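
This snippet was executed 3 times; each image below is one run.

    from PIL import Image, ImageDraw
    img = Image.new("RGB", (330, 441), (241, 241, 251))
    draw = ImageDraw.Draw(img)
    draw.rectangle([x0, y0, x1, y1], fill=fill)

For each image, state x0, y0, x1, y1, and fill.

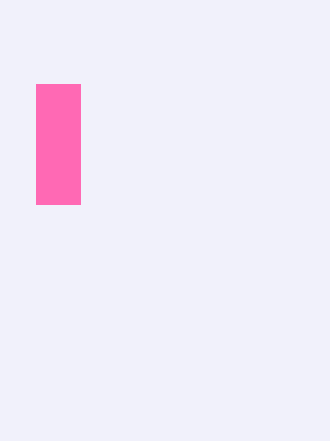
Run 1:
x0 = 36
y0 = 84
x1 = 80
y1 = 204
fill = 'hotpink'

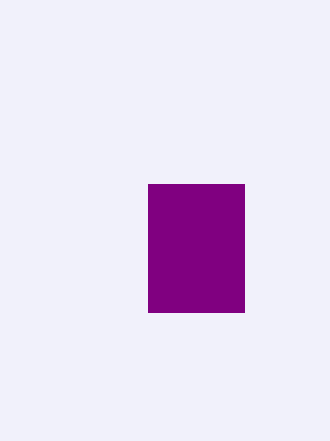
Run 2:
x0 = 148
y0 = 184
x1 = 244
y1 = 312
fill = 'purple'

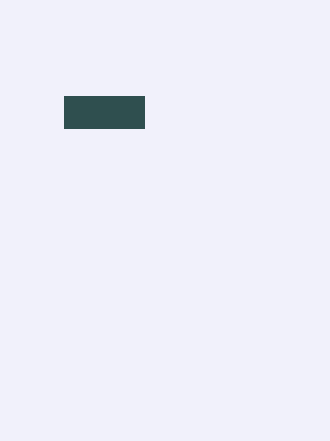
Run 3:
x0 = 64
y0 = 96
x1 = 144
y1 = 128
fill = 'darkslategray'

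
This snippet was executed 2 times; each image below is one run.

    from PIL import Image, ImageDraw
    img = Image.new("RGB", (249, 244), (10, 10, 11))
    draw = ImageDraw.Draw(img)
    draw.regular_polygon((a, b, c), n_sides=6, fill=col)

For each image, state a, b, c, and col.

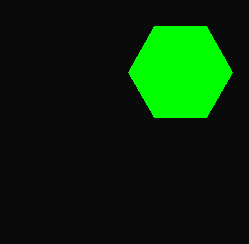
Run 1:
a = 180
b = 72
c = 52
col = 'lime'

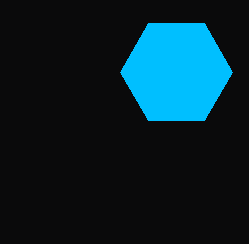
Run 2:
a = 176, b = 72, c = 56, col = 'deepskyblue'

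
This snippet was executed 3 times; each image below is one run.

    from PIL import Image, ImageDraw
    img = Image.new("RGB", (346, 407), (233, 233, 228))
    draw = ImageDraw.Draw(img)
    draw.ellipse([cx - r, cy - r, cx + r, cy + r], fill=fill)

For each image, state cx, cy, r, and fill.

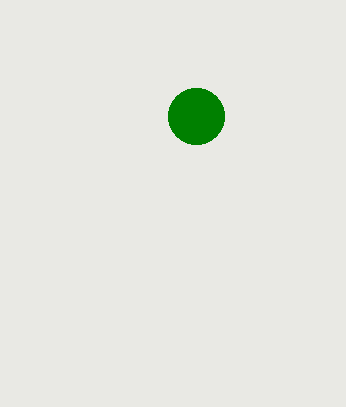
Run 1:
cx = 196
cy = 116
r = 28
fill = 'green'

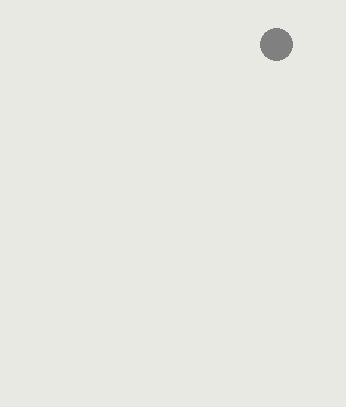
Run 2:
cx = 276; cy = 44; r = 16; fill = 'gray'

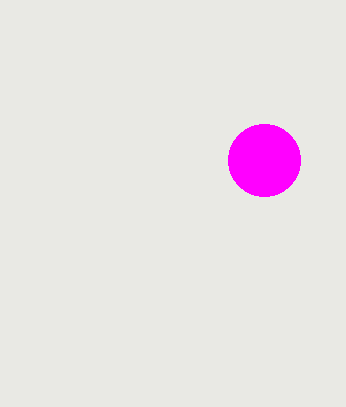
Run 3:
cx = 264; cy = 160; r = 36; fill = 'magenta'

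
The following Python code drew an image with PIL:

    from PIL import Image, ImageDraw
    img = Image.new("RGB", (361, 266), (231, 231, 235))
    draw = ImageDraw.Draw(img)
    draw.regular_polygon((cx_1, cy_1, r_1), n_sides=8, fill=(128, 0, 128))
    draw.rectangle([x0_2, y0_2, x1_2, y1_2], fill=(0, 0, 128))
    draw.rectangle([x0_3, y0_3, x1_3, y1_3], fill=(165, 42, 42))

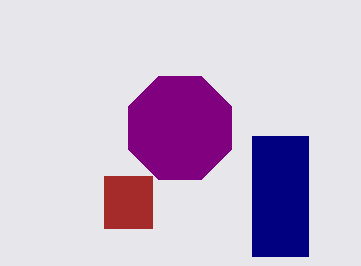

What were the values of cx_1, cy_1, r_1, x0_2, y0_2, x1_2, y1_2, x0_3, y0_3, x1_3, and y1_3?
cx_1 = 180, cy_1 = 128, r_1 = 56, x0_2 = 252, y0_2 = 136, x1_2 = 308, y1_2 = 256, x0_3 = 104, y0_3 = 176, x1_3 = 152, y1_3 = 228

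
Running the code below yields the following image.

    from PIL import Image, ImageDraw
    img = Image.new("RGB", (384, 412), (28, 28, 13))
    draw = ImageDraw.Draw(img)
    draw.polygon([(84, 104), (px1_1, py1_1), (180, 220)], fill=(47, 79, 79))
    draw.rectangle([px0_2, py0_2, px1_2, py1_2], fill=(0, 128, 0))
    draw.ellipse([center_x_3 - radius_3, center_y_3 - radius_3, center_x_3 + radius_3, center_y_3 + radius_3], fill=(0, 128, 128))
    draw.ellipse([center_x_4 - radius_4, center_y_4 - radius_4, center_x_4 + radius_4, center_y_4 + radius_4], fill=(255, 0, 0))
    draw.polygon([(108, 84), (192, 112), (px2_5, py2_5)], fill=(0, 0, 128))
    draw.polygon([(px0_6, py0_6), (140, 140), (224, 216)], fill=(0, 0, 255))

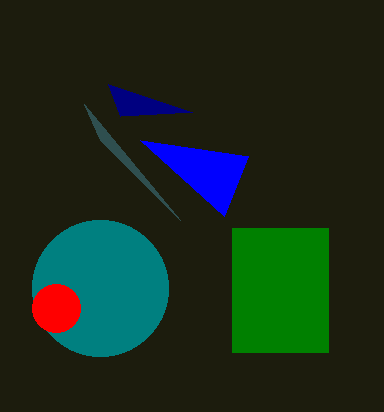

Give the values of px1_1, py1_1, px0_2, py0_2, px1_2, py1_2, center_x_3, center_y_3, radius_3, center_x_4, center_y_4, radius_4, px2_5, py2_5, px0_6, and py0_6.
px1_1 = 100; py1_1 = 140; px0_2 = 232; py0_2 = 228; px1_2 = 328; py1_2 = 352; center_x_3 = 100; center_y_3 = 288; radius_3 = 68; center_x_4 = 56; center_y_4 = 308; radius_4 = 24; px2_5 = 120; py2_5 = 116; px0_6 = 248; py0_6 = 156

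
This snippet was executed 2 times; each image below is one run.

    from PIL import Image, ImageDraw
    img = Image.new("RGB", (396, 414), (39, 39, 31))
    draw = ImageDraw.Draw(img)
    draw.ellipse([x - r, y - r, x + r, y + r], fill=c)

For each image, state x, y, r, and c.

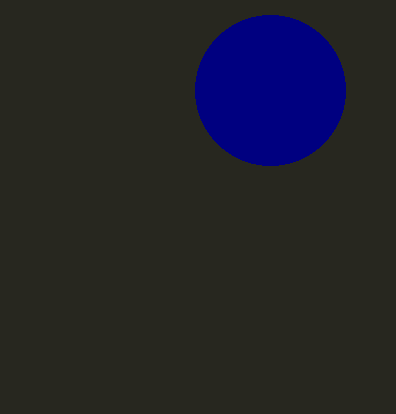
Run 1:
x = 270
y = 90
r = 75
c = 'navy'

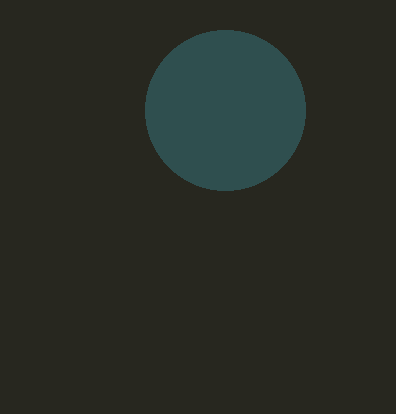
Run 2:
x = 225; y = 110; r = 80; c = 'darkslategray'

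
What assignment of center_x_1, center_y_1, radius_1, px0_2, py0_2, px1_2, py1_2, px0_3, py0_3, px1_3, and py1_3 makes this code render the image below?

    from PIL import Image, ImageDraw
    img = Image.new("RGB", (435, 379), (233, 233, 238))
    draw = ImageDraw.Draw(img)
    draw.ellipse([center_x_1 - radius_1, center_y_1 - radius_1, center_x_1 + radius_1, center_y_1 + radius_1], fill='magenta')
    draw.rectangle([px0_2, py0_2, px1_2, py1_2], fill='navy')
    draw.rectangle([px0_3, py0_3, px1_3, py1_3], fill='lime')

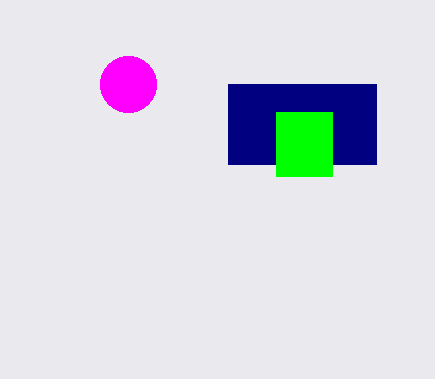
center_x_1 = 128; center_y_1 = 84; radius_1 = 28; px0_2 = 228; py0_2 = 84; px1_2 = 376; py1_2 = 164; px0_3 = 276; py0_3 = 112; px1_3 = 332; py1_3 = 176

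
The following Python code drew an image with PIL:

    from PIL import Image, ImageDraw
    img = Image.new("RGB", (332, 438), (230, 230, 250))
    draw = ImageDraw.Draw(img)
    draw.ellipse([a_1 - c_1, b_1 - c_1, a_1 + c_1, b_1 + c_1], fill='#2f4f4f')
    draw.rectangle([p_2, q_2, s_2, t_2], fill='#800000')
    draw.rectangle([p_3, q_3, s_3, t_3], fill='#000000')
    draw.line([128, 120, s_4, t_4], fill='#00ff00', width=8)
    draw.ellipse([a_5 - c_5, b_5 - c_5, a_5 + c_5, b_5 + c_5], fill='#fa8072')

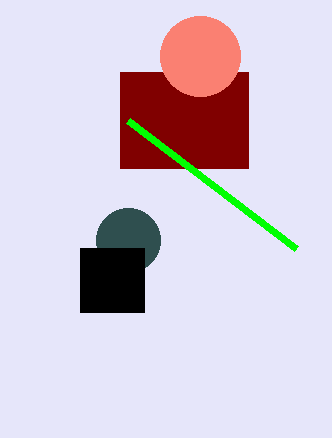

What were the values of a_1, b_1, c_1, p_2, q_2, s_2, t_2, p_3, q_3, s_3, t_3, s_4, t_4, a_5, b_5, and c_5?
a_1 = 128
b_1 = 240
c_1 = 32
p_2 = 120
q_2 = 72
s_2 = 248
t_2 = 168
p_3 = 80
q_3 = 248
s_3 = 144
t_3 = 312
s_4 = 296
t_4 = 248
a_5 = 200
b_5 = 56
c_5 = 40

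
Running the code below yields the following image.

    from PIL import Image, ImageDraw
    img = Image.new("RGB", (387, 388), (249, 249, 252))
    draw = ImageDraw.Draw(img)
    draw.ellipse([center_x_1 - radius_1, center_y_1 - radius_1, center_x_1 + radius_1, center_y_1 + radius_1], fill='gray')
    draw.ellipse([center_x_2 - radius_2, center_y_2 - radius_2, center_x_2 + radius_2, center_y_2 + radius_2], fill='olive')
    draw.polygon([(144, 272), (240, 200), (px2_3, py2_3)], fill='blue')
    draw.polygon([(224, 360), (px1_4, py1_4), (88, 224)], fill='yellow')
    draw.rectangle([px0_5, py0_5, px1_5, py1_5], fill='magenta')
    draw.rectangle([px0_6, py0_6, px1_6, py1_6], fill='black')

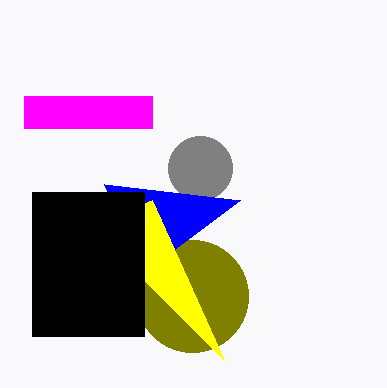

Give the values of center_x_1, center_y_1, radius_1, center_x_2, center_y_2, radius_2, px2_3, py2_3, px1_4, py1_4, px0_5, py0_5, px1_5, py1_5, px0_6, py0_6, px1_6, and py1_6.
center_x_1 = 200
center_y_1 = 168
radius_1 = 32
center_x_2 = 192
center_y_2 = 296
radius_2 = 56
px2_3 = 104
py2_3 = 184
px1_4 = 152
py1_4 = 200
px0_5 = 24
py0_5 = 96
px1_5 = 152
py1_5 = 128
px0_6 = 32
py0_6 = 192
px1_6 = 144
py1_6 = 336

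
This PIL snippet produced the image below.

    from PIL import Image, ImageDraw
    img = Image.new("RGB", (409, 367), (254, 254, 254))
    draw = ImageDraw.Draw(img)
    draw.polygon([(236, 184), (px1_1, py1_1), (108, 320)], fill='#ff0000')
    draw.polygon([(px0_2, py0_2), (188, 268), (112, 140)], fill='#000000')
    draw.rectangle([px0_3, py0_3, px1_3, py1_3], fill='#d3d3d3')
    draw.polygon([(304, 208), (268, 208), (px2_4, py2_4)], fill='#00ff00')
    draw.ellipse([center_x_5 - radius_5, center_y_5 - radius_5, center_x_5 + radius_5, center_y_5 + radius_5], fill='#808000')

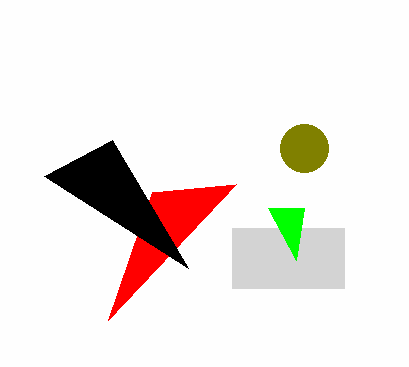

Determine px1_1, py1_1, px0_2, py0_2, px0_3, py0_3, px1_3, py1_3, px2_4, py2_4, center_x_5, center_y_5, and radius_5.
px1_1 = 152
py1_1 = 192
px0_2 = 44
py0_2 = 176
px0_3 = 232
py0_3 = 228
px1_3 = 344
py1_3 = 288
px2_4 = 296
py2_4 = 260
center_x_5 = 304
center_y_5 = 148
radius_5 = 24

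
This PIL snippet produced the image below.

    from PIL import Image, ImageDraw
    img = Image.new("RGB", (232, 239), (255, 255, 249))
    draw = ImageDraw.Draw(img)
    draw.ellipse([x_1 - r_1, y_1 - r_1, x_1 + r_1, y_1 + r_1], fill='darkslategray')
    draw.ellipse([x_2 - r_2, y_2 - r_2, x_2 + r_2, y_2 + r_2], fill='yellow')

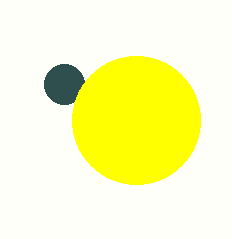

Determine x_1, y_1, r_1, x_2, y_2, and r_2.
x_1 = 64, y_1 = 84, r_1 = 20, x_2 = 136, y_2 = 120, r_2 = 64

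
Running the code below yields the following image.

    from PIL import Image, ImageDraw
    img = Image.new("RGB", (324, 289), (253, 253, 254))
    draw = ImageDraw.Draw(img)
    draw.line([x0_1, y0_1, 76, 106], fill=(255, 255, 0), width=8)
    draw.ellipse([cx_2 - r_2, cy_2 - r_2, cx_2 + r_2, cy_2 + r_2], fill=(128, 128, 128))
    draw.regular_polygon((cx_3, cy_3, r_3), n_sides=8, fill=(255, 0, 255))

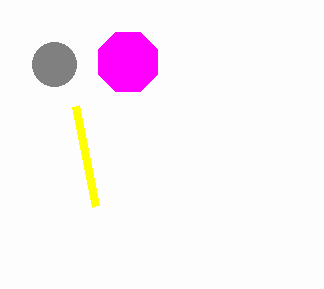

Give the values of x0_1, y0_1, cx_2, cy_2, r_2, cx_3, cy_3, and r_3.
x0_1 = 96; y0_1 = 206; cx_2 = 54; cy_2 = 64; r_2 = 22; cx_3 = 128; cy_3 = 62; r_3 = 32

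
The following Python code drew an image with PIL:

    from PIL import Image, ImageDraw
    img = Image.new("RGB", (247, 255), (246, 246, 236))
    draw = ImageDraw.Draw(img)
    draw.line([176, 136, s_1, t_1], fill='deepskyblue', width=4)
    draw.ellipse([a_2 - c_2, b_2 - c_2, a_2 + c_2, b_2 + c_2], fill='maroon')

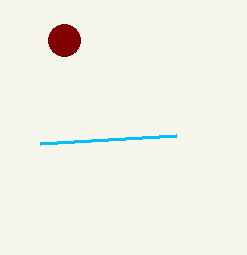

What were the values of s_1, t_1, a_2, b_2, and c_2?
s_1 = 40; t_1 = 144; a_2 = 64; b_2 = 40; c_2 = 16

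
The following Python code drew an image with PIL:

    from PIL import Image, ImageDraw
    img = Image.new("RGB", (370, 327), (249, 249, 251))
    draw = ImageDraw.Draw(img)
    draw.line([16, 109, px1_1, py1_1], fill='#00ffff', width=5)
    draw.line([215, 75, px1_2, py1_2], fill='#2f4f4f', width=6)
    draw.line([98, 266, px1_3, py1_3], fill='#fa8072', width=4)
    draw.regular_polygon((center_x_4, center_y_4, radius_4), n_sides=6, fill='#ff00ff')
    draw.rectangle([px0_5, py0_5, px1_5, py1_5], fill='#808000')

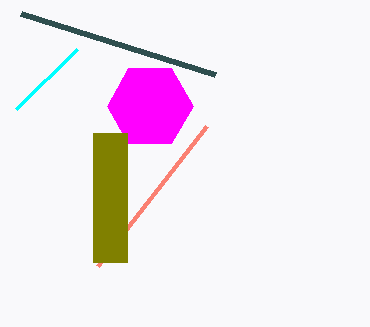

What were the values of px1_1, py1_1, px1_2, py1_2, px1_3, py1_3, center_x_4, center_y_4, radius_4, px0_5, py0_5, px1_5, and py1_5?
px1_1 = 77, py1_1 = 49, px1_2 = 21, py1_2 = 14, px1_3 = 207, py1_3 = 126, center_x_4 = 150, center_y_4 = 106, radius_4 = 43, px0_5 = 93, py0_5 = 133, px1_5 = 127, py1_5 = 262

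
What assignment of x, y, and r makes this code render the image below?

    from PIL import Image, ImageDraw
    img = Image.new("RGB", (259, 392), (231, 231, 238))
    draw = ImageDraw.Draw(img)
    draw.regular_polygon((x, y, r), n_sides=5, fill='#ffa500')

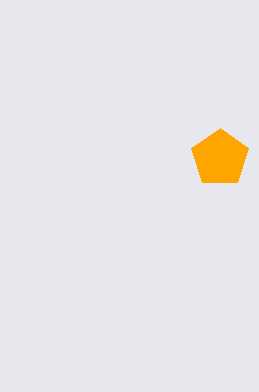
x = 220, y = 158, r = 30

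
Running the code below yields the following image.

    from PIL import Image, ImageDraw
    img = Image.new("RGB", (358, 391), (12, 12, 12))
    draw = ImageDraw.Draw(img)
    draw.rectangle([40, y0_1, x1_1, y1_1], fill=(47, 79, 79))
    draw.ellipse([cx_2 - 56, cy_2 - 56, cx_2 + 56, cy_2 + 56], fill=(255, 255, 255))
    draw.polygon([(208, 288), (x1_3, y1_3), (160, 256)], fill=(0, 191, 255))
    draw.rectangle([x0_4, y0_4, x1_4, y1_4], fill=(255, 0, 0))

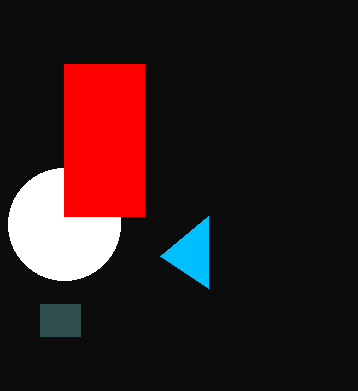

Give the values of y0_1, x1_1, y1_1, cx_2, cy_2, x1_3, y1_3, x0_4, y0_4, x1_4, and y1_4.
y0_1 = 304; x1_1 = 80; y1_1 = 336; cx_2 = 64; cy_2 = 224; x1_3 = 208; y1_3 = 216; x0_4 = 64; y0_4 = 64; x1_4 = 144; y1_4 = 216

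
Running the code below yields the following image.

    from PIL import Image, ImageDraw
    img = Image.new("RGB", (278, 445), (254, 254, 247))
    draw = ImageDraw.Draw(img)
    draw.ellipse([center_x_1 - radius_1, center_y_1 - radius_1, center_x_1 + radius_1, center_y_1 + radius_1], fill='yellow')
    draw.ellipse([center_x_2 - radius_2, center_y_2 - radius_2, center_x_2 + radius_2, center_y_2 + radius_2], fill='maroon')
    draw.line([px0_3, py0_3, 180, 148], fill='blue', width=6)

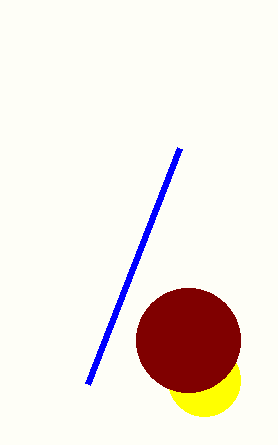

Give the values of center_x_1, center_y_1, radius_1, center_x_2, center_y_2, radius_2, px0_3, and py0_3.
center_x_1 = 204, center_y_1 = 380, radius_1 = 36, center_x_2 = 188, center_y_2 = 340, radius_2 = 52, px0_3 = 88, py0_3 = 384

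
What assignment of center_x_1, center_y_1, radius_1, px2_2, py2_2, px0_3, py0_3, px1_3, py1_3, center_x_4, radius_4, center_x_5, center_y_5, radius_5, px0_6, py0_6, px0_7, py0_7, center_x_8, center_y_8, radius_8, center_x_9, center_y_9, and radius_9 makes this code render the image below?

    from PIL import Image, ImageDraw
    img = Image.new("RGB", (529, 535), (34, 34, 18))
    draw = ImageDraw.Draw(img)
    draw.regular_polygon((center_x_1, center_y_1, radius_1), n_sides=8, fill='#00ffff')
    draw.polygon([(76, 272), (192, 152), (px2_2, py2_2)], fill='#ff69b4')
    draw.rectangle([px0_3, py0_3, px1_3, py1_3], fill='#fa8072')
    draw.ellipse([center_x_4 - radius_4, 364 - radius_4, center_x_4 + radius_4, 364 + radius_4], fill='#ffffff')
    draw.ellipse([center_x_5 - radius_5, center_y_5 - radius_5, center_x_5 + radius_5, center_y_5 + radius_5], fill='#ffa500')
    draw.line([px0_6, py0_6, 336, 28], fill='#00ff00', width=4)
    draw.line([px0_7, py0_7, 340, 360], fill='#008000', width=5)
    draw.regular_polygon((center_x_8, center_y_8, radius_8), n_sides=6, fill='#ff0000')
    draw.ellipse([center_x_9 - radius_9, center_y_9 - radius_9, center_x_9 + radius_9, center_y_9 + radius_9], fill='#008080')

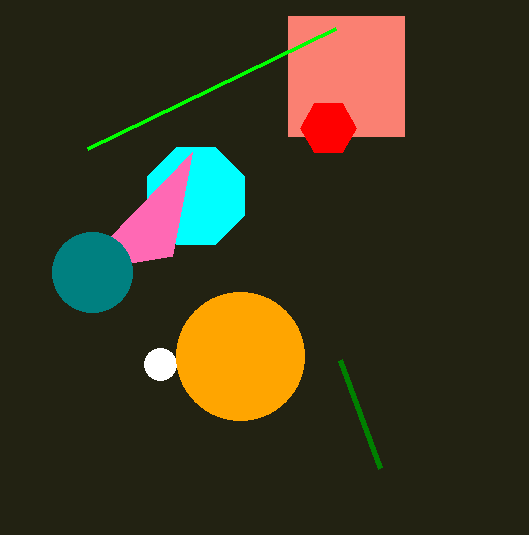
center_x_1 = 196
center_y_1 = 196
radius_1 = 52
px2_2 = 172
py2_2 = 256
px0_3 = 288
py0_3 = 16
px1_3 = 404
py1_3 = 136
center_x_4 = 160
radius_4 = 16
center_x_5 = 240
center_y_5 = 356
radius_5 = 64
px0_6 = 88
py0_6 = 148
px0_7 = 380
py0_7 = 468
center_x_8 = 328
center_y_8 = 128
radius_8 = 28
center_x_9 = 92
center_y_9 = 272
radius_9 = 40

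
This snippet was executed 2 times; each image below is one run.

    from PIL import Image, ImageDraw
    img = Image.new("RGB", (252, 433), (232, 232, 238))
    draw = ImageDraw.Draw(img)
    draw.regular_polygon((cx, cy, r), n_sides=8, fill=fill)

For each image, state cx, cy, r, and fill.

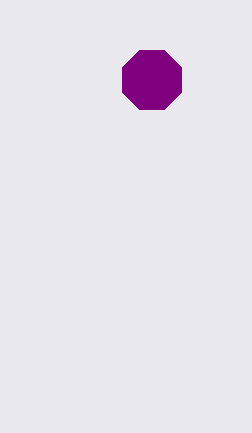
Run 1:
cx = 152; cy = 80; r = 32; fill = 'purple'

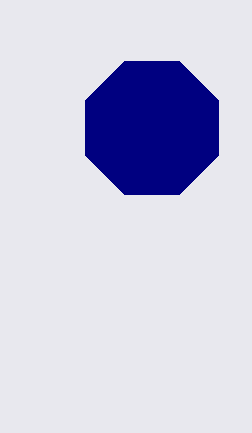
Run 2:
cx = 152
cy = 128
r = 72
fill = 'navy'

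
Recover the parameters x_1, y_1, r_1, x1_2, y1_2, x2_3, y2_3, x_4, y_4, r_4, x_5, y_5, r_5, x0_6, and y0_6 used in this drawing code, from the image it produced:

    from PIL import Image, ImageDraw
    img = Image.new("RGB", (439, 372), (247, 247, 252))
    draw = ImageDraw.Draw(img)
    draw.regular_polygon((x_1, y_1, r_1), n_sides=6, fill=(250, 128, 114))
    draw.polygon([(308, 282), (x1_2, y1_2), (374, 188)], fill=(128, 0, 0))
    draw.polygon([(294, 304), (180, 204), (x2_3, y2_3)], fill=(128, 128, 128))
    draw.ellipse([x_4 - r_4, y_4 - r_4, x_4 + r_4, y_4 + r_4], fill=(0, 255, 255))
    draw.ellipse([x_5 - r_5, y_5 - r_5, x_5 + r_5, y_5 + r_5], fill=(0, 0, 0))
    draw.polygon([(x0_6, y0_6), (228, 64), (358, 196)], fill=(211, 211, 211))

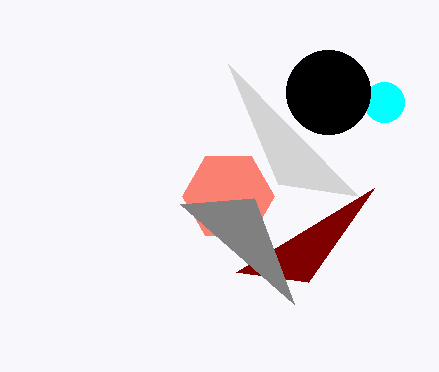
x_1 = 228; y_1 = 196; r_1 = 46; x1_2 = 236; y1_2 = 272; x2_3 = 254; y2_3 = 198; x_4 = 384; y_4 = 102; r_4 = 20; x_5 = 328; y_5 = 92; r_5 = 42; x0_6 = 278; y0_6 = 184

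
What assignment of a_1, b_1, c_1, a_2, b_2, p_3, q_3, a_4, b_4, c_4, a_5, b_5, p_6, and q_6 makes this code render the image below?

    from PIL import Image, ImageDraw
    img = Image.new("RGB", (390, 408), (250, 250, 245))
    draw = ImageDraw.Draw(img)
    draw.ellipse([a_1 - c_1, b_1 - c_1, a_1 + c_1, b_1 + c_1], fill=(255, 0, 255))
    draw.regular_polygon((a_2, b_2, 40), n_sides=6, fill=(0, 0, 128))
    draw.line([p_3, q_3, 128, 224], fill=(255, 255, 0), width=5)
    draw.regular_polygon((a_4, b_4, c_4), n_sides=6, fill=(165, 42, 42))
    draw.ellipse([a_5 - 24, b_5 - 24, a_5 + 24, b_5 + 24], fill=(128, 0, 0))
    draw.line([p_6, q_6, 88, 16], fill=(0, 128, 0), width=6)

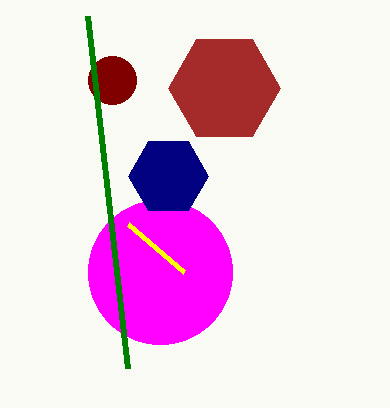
a_1 = 160; b_1 = 272; c_1 = 72; a_2 = 168; b_2 = 176; p_3 = 184; q_3 = 272; a_4 = 224; b_4 = 88; c_4 = 56; a_5 = 112; b_5 = 80; p_6 = 128; q_6 = 368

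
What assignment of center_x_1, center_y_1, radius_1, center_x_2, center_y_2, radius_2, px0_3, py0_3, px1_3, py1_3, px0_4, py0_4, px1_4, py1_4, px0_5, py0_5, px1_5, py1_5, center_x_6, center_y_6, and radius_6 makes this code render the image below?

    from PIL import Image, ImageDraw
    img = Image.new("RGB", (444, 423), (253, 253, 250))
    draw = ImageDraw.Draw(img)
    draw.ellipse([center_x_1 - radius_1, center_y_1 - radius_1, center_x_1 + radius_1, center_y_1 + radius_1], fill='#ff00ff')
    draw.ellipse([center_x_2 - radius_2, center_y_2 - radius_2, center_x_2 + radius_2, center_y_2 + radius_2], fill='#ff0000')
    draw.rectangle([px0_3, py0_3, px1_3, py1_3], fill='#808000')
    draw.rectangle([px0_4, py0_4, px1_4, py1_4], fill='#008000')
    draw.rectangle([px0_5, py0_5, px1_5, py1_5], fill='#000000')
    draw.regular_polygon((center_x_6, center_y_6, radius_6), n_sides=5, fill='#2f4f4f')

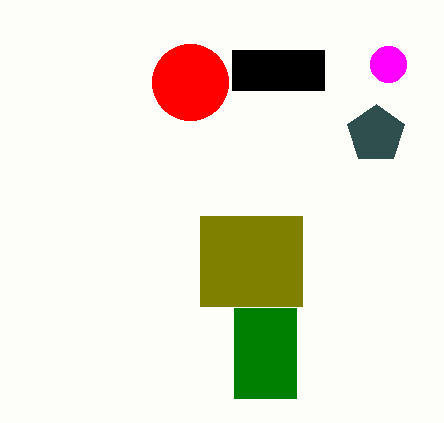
center_x_1 = 388; center_y_1 = 64; radius_1 = 18; center_x_2 = 190; center_y_2 = 82; radius_2 = 38; px0_3 = 200; py0_3 = 216; px1_3 = 302; py1_3 = 306; px0_4 = 234; py0_4 = 308; px1_4 = 296; py1_4 = 398; px0_5 = 232; py0_5 = 50; px1_5 = 324; py1_5 = 90; center_x_6 = 376; center_y_6 = 134; radius_6 = 30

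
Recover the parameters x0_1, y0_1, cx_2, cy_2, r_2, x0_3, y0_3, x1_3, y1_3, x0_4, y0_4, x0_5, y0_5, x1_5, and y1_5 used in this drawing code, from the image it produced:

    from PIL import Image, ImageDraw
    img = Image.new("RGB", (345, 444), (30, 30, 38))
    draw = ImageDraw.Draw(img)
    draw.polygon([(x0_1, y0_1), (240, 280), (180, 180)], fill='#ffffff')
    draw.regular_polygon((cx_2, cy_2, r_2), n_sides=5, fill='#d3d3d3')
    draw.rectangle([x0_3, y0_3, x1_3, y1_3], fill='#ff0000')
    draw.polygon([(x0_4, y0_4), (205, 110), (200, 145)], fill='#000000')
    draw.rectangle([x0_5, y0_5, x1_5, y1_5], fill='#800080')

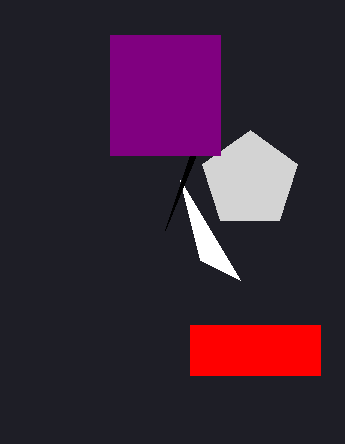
x0_1 = 200; y0_1 = 260; cx_2 = 250; cy_2 = 180; r_2 = 50; x0_3 = 190; y0_3 = 325; x1_3 = 320; y1_3 = 375; x0_4 = 165; y0_4 = 230; x0_5 = 110; y0_5 = 35; x1_5 = 220; y1_5 = 155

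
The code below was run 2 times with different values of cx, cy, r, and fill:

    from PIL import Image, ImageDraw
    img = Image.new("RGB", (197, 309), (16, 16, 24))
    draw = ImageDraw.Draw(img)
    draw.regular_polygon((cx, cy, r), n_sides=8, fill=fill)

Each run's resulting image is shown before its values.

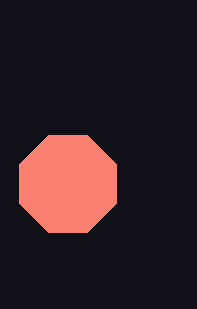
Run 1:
cx = 68; cy = 184; r = 52; fill = 'salmon'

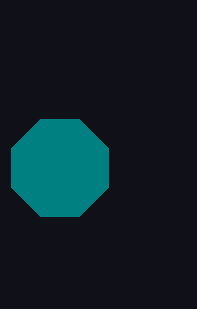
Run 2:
cx = 60
cy = 168
r = 52
fill = 'teal'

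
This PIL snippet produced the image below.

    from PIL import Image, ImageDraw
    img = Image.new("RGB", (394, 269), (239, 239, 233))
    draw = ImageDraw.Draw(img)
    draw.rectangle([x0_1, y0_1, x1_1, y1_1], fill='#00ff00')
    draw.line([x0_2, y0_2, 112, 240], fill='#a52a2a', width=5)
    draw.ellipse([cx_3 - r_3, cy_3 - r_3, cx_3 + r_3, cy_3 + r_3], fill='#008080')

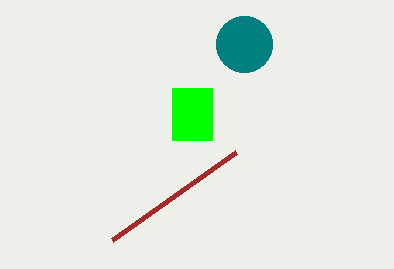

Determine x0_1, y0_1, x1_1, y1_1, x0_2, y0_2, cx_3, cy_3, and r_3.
x0_1 = 172; y0_1 = 88; x1_1 = 212; y1_1 = 140; x0_2 = 236; y0_2 = 152; cx_3 = 244; cy_3 = 44; r_3 = 28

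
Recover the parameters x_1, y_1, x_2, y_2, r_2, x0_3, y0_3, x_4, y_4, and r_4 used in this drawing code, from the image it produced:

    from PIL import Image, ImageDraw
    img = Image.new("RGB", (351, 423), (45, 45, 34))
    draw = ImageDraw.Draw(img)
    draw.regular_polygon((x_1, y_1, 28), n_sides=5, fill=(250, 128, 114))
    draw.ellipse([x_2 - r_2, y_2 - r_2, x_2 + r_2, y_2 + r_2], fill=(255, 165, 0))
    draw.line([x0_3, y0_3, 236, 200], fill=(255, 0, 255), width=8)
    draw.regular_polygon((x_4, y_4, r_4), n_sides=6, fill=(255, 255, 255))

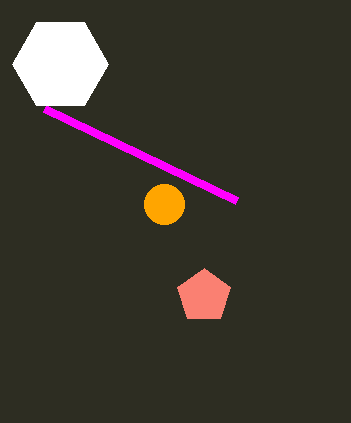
x_1 = 204; y_1 = 296; x_2 = 164; y_2 = 204; r_2 = 20; x0_3 = 44; y0_3 = 108; x_4 = 60; y_4 = 64; r_4 = 48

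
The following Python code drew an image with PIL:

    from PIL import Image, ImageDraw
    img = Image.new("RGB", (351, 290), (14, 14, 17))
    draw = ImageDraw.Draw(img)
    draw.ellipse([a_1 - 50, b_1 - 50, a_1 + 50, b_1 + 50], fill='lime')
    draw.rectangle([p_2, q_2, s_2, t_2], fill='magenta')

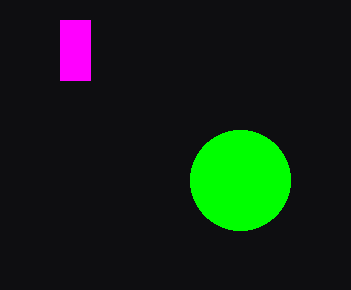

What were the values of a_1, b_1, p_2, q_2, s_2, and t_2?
a_1 = 240
b_1 = 180
p_2 = 60
q_2 = 20
s_2 = 90
t_2 = 80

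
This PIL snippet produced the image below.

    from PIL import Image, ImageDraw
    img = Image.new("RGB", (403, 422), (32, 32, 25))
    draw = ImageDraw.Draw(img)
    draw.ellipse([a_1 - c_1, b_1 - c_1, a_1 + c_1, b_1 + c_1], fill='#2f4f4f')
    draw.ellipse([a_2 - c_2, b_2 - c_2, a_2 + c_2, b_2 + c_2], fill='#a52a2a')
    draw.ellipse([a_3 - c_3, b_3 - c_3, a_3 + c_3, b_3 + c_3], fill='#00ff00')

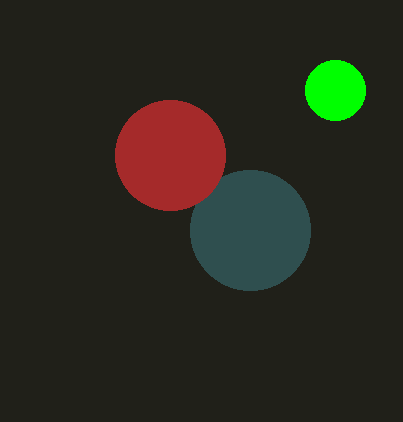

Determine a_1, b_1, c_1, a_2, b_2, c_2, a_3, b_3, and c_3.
a_1 = 250; b_1 = 230; c_1 = 60; a_2 = 170; b_2 = 155; c_2 = 55; a_3 = 335; b_3 = 90; c_3 = 30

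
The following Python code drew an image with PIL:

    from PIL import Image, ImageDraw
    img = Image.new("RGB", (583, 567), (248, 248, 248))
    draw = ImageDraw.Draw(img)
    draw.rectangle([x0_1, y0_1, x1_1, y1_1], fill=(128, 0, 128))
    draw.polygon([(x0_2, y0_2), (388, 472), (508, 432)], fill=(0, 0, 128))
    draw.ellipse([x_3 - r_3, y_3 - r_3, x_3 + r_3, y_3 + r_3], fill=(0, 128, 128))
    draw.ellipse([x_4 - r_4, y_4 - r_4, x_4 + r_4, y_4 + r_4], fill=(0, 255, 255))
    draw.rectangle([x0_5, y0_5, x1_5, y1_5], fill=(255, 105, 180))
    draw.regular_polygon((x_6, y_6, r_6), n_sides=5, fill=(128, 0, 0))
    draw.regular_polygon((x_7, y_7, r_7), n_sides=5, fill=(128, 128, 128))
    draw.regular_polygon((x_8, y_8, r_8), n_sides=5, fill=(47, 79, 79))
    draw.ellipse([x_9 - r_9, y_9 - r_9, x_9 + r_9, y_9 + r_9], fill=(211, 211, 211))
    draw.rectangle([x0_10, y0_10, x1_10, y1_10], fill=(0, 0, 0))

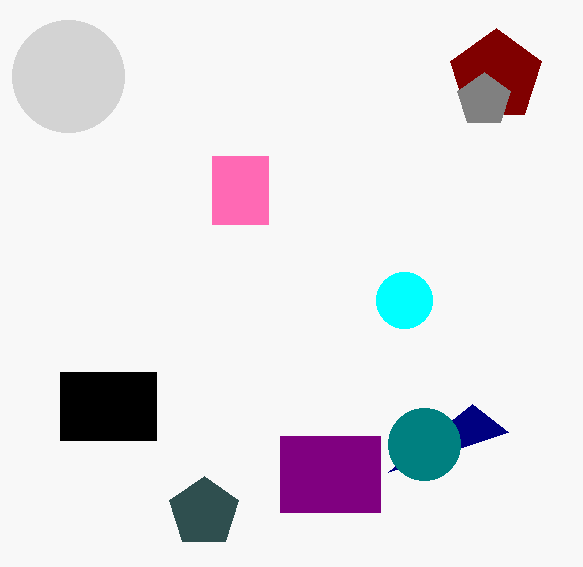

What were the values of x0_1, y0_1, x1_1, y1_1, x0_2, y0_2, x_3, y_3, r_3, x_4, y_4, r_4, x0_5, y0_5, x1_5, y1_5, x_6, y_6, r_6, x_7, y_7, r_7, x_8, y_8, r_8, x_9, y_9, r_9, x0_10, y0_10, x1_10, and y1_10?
x0_1 = 280; y0_1 = 436; x1_1 = 380; y1_1 = 512; x0_2 = 472; y0_2 = 404; x_3 = 424; y_3 = 444; r_3 = 36; x_4 = 404; y_4 = 300; r_4 = 28; x0_5 = 212; y0_5 = 156; x1_5 = 268; y1_5 = 224; x_6 = 496; y_6 = 76; r_6 = 48; x_7 = 484; y_7 = 100; r_7 = 28; x_8 = 204; y_8 = 512; r_8 = 36; x_9 = 68; y_9 = 76; r_9 = 56; x0_10 = 60; y0_10 = 372; x1_10 = 156; y1_10 = 440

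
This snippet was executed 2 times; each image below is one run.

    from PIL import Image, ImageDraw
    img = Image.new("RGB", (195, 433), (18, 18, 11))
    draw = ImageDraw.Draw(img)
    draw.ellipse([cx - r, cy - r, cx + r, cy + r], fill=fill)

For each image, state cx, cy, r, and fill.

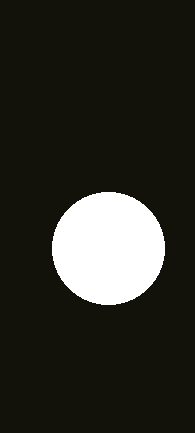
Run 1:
cx = 108, cy = 248, r = 56, fill = 'white'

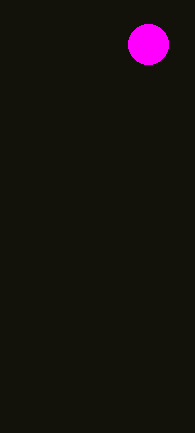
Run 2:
cx = 148, cy = 44, r = 20, fill = 'magenta'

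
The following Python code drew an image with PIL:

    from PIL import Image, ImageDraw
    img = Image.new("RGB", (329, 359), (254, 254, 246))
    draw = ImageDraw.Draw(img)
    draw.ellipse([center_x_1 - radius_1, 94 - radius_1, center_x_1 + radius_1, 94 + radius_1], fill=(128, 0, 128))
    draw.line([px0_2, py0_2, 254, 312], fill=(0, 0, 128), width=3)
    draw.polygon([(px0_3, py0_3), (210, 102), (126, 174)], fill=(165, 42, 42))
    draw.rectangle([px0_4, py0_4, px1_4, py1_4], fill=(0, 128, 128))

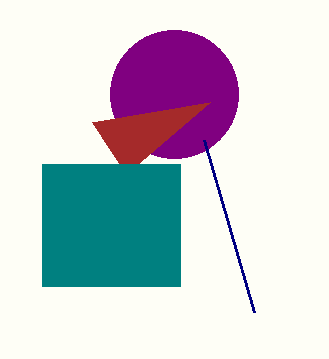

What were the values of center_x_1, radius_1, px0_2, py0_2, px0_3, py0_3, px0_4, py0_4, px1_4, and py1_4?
center_x_1 = 174; radius_1 = 64; px0_2 = 204; py0_2 = 140; px0_3 = 92; py0_3 = 122; px0_4 = 42; py0_4 = 164; px1_4 = 180; py1_4 = 286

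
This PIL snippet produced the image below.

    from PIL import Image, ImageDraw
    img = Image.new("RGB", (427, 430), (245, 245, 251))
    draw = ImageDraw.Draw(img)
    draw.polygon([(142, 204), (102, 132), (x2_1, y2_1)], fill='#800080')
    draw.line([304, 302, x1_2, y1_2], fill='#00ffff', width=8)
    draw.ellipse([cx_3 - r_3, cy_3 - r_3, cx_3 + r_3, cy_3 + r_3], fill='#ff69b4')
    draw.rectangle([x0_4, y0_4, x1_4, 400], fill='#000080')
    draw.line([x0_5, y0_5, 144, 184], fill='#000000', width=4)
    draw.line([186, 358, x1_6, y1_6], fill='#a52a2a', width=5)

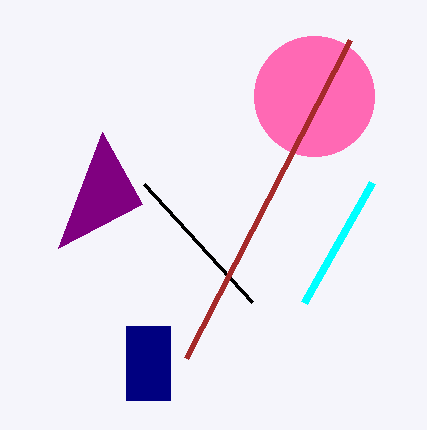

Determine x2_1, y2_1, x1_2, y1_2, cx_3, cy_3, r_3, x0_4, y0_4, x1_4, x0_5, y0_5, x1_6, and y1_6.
x2_1 = 58, y2_1 = 248, x1_2 = 372, y1_2 = 182, cx_3 = 314, cy_3 = 96, r_3 = 60, x0_4 = 126, y0_4 = 326, x1_4 = 170, x0_5 = 252, y0_5 = 302, x1_6 = 350, y1_6 = 40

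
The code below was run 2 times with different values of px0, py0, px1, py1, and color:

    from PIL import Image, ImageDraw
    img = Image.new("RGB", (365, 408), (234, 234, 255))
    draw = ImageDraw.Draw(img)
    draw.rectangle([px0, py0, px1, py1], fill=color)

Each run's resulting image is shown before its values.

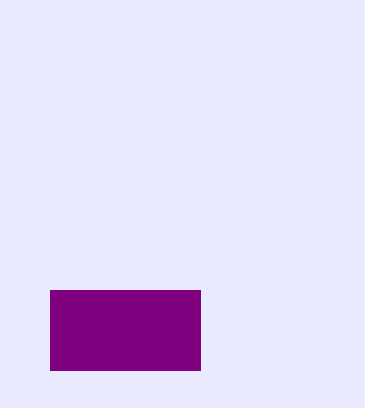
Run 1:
px0 = 50
py0 = 290
px1 = 200
py1 = 370
color = 'purple'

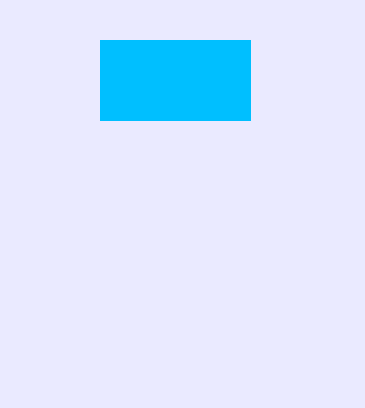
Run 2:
px0 = 100; py0 = 40; px1 = 250; py1 = 120; color = 'deepskyblue'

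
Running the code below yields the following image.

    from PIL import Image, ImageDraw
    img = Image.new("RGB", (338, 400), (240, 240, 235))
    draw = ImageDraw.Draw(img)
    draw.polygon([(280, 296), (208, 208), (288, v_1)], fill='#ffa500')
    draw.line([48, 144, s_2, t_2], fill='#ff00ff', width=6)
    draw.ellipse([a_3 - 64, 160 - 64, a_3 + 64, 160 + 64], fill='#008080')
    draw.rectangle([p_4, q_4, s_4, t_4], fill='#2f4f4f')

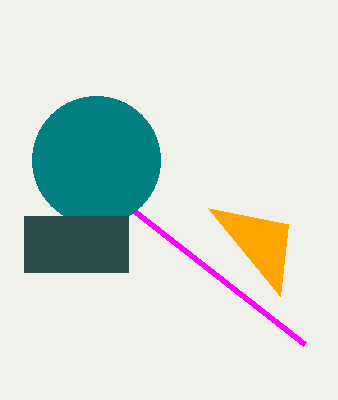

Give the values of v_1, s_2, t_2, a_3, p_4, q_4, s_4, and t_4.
v_1 = 224, s_2 = 304, t_2 = 344, a_3 = 96, p_4 = 24, q_4 = 216, s_4 = 128, t_4 = 272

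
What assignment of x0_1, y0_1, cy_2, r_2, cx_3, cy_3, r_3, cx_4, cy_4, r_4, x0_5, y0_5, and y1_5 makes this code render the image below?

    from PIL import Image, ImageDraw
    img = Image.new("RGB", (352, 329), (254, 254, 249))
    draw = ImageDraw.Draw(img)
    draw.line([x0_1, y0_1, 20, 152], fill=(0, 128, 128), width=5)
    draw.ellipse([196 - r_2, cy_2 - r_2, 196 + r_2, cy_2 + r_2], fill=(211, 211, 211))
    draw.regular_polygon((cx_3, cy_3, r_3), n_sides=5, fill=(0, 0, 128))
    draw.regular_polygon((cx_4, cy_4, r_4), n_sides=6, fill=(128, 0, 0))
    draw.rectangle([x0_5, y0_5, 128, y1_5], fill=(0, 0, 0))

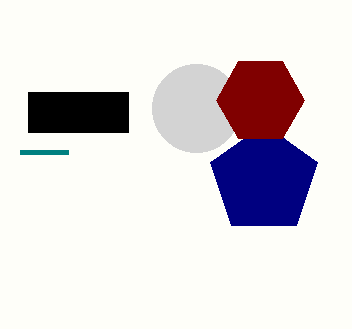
x0_1 = 68
y0_1 = 152
cy_2 = 108
r_2 = 44
cx_3 = 264
cy_3 = 180
r_3 = 56
cx_4 = 260
cy_4 = 100
r_4 = 44
x0_5 = 28
y0_5 = 92
y1_5 = 132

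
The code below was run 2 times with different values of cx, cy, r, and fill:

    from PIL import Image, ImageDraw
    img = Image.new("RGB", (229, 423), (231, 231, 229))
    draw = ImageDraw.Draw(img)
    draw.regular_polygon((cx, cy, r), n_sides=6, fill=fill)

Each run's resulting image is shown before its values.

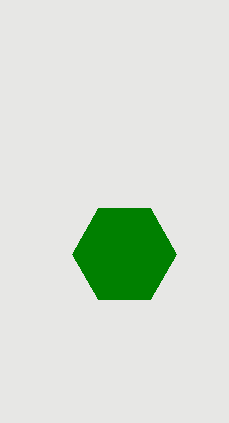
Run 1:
cx = 124; cy = 254; r = 52; fill = 'green'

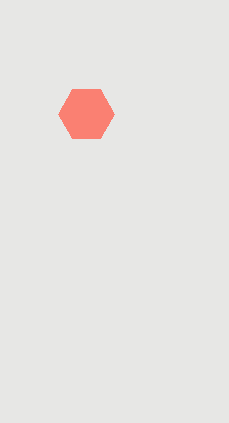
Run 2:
cx = 86; cy = 114; r = 28; fill = 'salmon'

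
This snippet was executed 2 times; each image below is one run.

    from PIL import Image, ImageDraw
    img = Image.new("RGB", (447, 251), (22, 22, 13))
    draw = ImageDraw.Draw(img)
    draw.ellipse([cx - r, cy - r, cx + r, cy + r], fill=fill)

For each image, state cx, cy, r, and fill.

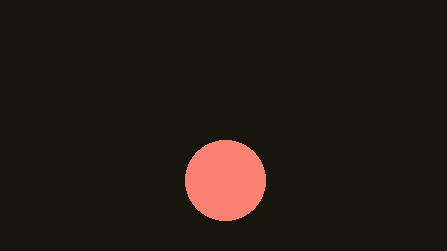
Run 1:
cx = 225, cy = 180, r = 40, fill = 'salmon'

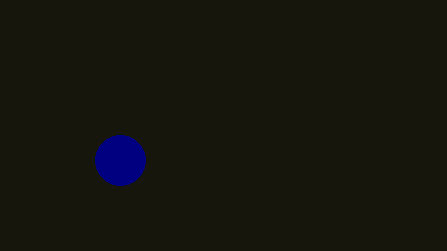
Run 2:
cx = 120, cy = 160, r = 25, fill = 'navy'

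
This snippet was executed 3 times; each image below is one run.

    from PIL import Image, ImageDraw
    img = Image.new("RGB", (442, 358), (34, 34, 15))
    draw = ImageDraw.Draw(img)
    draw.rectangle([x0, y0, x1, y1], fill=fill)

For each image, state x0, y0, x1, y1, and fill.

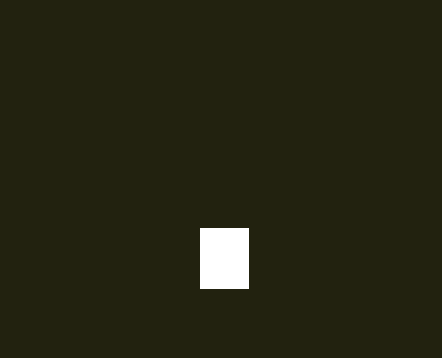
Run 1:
x0 = 200; y0 = 228; x1 = 248; y1 = 288; fill = 'white'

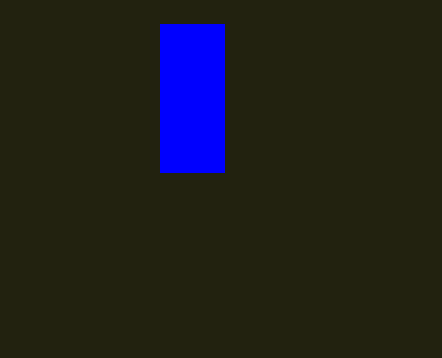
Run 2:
x0 = 160
y0 = 24
x1 = 224
y1 = 172
fill = 'blue'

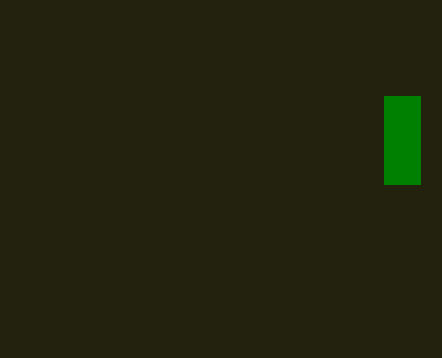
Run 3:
x0 = 384; y0 = 96; x1 = 420; y1 = 184; fill = 'green'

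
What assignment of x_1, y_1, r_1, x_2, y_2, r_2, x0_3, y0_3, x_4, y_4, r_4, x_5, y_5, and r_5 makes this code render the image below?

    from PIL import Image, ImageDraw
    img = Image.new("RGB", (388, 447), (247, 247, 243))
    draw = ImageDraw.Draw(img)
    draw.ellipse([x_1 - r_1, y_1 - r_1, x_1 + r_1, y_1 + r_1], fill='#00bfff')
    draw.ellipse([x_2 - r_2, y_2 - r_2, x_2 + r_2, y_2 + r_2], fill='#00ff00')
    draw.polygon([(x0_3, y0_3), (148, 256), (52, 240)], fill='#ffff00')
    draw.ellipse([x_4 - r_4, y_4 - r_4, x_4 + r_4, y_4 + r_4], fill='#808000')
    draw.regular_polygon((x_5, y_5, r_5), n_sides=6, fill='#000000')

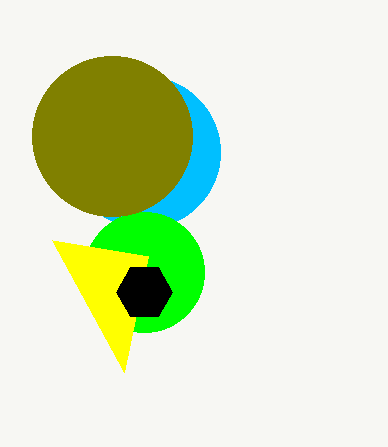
x_1 = 144; y_1 = 152; r_1 = 76; x_2 = 144; y_2 = 272; r_2 = 60; x0_3 = 124; y0_3 = 372; x_4 = 112; y_4 = 136; r_4 = 80; x_5 = 144; y_5 = 292; r_5 = 28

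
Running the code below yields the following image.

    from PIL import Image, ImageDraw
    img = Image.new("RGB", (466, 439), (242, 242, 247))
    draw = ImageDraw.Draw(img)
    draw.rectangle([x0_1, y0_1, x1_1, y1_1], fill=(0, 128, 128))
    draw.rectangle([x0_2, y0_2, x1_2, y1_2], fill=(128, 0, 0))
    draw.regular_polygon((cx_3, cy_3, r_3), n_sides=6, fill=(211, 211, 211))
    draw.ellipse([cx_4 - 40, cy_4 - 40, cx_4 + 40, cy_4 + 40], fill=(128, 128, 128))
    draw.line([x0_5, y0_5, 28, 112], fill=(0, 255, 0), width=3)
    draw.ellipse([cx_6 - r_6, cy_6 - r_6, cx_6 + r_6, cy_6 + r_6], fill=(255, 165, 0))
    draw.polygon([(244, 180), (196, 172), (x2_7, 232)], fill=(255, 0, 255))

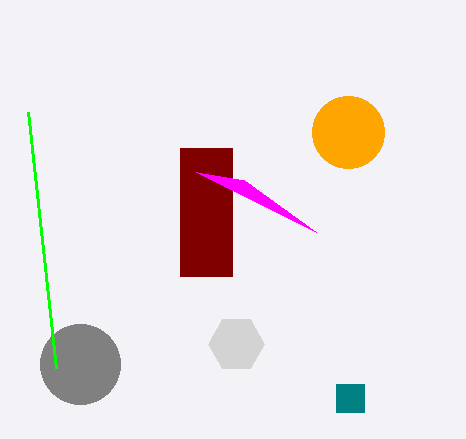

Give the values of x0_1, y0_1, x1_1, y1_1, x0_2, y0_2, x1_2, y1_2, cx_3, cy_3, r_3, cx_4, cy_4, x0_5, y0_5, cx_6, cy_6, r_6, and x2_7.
x0_1 = 336; y0_1 = 384; x1_1 = 364; y1_1 = 412; x0_2 = 180; y0_2 = 148; x1_2 = 232; y1_2 = 276; cx_3 = 236; cy_3 = 344; r_3 = 28; cx_4 = 80; cy_4 = 364; x0_5 = 56; y0_5 = 368; cx_6 = 348; cy_6 = 132; r_6 = 36; x2_7 = 316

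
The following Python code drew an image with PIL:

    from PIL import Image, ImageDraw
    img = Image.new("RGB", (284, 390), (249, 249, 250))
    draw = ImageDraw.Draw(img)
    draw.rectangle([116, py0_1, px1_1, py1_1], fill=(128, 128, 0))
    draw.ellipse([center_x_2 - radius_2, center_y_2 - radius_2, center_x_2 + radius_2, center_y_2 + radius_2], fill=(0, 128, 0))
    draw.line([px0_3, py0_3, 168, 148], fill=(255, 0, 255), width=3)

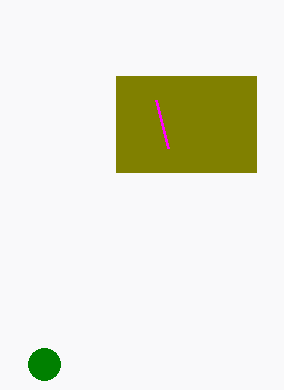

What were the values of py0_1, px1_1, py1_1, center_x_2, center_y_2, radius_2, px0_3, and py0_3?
py0_1 = 76
px1_1 = 256
py1_1 = 172
center_x_2 = 44
center_y_2 = 364
radius_2 = 16
px0_3 = 156
py0_3 = 100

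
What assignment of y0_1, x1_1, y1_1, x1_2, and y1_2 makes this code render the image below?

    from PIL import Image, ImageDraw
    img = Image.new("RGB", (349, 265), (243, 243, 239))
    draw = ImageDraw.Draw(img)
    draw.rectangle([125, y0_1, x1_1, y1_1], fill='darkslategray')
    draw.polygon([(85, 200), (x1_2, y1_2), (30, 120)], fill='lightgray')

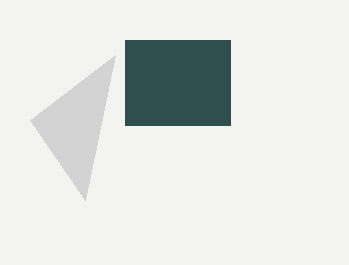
y0_1 = 40, x1_1 = 230, y1_1 = 125, x1_2 = 115, y1_2 = 55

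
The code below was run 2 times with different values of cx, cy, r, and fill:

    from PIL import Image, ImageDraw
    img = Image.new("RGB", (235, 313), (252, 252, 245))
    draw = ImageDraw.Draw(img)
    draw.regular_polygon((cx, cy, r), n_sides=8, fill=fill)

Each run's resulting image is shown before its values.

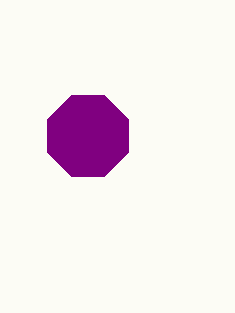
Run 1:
cx = 88; cy = 136; r = 44; fill = 'purple'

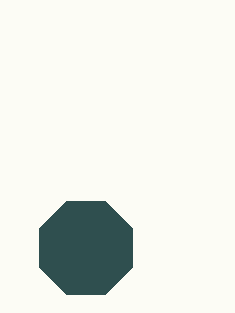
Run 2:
cx = 86, cy = 248, r = 50, fill = 'darkslategray'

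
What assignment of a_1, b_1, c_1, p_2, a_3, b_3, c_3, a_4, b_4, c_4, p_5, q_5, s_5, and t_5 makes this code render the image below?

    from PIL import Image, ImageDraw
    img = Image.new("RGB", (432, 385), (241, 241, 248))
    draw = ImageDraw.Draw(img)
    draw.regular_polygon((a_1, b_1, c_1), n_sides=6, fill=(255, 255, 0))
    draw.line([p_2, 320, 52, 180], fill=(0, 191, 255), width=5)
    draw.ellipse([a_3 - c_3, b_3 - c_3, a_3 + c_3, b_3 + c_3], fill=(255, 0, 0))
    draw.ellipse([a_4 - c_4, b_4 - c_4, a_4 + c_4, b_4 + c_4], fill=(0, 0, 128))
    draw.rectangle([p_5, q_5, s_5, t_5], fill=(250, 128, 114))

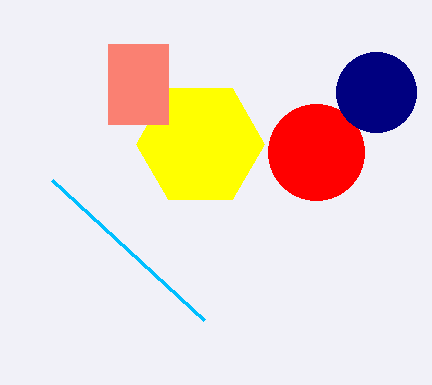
a_1 = 200, b_1 = 144, c_1 = 64, p_2 = 204, a_3 = 316, b_3 = 152, c_3 = 48, a_4 = 376, b_4 = 92, c_4 = 40, p_5 = 108, q_5 = 44, s_5 = 168, t_5 = 124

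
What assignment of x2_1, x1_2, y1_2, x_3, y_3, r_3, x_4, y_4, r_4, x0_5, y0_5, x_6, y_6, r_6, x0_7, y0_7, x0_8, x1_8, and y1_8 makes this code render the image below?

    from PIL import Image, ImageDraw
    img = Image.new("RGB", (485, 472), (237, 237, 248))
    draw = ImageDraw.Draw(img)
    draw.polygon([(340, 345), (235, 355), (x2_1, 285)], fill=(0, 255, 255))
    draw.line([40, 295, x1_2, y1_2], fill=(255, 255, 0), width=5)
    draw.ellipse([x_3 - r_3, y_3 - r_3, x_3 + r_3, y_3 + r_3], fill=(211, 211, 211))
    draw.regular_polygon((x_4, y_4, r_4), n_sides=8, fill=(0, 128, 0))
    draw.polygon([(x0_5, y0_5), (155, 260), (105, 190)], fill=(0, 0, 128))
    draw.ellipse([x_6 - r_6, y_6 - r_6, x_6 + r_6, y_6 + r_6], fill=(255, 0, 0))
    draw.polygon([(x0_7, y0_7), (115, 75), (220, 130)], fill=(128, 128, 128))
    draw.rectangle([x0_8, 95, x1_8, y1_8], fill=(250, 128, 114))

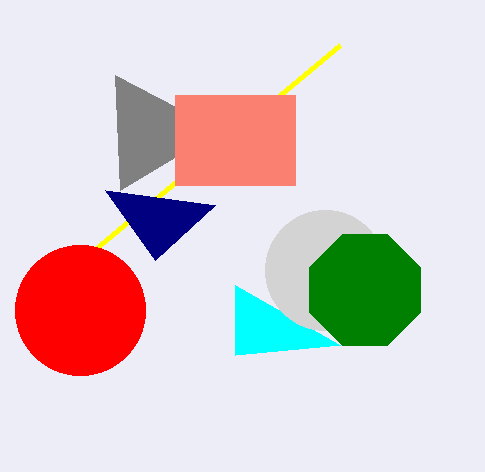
x2_1 = 235
x1_2 = 340
y1_2 = 45
x_3 = 325
y_3 = 270
r_3 = 60
x_4 = 365
y_4 = 290
r_4 = 60
x0_5 = 215
y0_5 = 205
x_6 = 80
y_6 = 310
r_6 = 65
x0_7 = 120
y0_7 = 190
x0_8 = 175
x1_8 = 295
y1_8 = 185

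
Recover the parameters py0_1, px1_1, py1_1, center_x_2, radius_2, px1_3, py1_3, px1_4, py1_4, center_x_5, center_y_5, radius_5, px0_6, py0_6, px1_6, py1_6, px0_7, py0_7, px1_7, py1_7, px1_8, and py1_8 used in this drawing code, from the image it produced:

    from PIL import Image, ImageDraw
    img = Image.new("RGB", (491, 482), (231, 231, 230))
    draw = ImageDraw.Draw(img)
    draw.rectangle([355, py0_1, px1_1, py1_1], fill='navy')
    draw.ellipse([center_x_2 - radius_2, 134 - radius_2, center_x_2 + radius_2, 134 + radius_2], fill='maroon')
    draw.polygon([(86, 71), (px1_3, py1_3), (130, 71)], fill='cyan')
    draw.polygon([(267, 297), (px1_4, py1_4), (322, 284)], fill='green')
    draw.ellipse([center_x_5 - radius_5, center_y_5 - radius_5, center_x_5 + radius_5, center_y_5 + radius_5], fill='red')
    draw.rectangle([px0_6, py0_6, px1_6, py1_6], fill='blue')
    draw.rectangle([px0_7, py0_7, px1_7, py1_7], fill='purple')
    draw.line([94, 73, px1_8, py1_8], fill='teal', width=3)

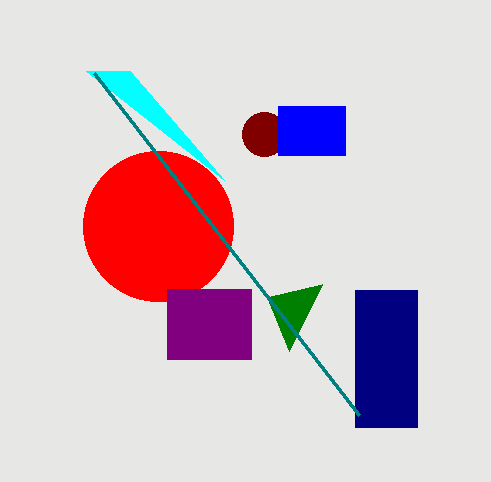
py0_1 = 290
px1_1 = 417
py1_1 = 427
center_x_2 = 264
radius_2 = 22
px1_3 = 224
py1_3 = 180
px1_4 = 289
py1_4 = 351
center_x_5 = 158
center_y_5 = 226
radius_5 = 75
px0_6 = 278
py0_6 = 106
px1_6 = 345
py1_6 = 155
px0_7 = 167
py0_7 = 289
px1_7 = 251
py1_7 = 359
px1_8 = 359
py1_8 = 415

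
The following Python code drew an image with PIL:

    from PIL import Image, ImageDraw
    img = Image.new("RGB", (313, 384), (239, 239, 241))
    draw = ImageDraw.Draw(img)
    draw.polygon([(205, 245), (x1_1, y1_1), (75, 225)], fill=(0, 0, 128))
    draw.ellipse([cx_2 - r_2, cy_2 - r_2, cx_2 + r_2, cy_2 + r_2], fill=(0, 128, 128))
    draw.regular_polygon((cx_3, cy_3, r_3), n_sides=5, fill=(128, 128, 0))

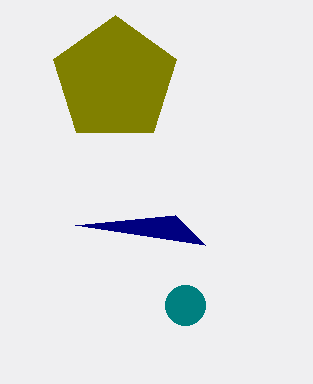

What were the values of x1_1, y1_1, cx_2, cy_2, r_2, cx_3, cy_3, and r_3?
x1_1 = 175; y1_1 = 215; cx_2 = 185; cy_2 = 305; r_2 = 20; cx_3 = 115; cy_3 = 80; r_3 = 65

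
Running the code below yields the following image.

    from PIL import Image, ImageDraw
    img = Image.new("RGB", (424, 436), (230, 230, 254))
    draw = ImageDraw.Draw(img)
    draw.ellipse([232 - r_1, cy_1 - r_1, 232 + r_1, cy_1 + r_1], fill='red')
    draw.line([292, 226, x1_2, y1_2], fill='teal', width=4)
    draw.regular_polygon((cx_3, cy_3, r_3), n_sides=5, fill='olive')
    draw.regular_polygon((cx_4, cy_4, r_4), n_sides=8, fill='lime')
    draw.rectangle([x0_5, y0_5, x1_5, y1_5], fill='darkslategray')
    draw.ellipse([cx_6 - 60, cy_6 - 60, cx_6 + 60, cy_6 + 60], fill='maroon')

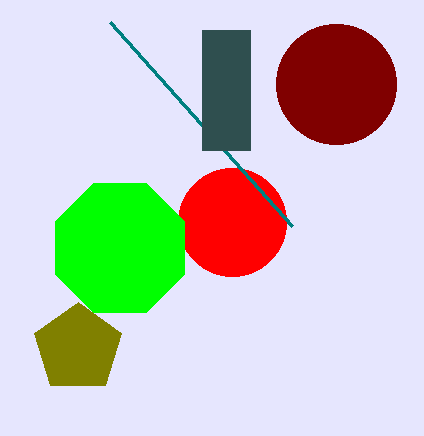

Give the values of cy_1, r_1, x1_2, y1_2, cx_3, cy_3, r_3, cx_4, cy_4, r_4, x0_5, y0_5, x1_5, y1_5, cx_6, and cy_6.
cy_1 = 222, r_1 = 54, x1_2 = 110, y1_2 = 22, cx_3 = 78, cy_3 = 348, r_3 = 46, cx_4 = 120, cy_4 = 248, r_4 = 70, x0_5 = 202, y0_5 = 30, x1_5 = 250, y1_5 = 150, cx_6 = 336, cy_6 = 84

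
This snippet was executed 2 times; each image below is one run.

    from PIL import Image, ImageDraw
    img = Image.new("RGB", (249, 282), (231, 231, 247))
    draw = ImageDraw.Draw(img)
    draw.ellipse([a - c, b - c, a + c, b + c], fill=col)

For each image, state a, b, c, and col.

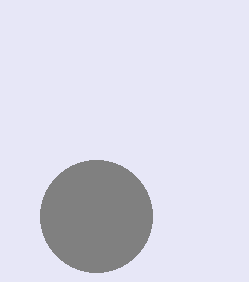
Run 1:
a = 96
b = 216
c = 56
col = 'gray'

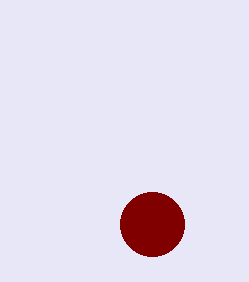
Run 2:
a = 152; b = 224; c = 32; col = 'maroon'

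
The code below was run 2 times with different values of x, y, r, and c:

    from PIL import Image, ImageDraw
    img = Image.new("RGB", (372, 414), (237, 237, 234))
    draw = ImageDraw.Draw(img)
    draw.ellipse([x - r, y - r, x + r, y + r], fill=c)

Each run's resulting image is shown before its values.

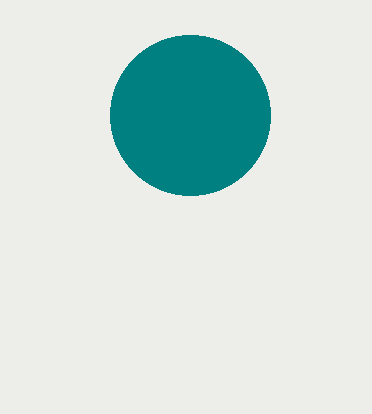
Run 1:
x = 190, y = 115, r = 80, c = 'teal'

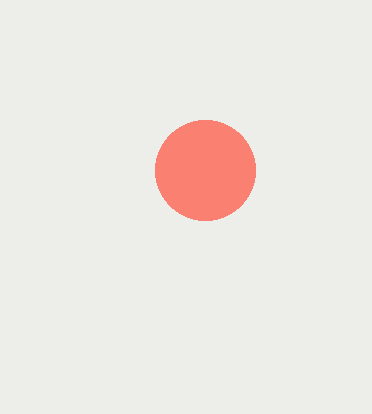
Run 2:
x = 205; y = 170; r = 50; c = 'salmon'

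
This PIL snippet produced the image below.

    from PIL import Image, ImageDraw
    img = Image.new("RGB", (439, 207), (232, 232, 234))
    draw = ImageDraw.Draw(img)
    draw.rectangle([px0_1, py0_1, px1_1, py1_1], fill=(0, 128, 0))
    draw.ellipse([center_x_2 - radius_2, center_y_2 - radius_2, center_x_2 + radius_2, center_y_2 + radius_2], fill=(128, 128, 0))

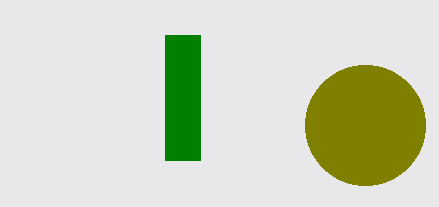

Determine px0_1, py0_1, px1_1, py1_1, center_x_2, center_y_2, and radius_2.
px0_1 = 165
py0_1 = 35
px1_1 = 200
py1_1 = 160
center_x_2 = 365
center_y_2 = 125
radius_2 = 60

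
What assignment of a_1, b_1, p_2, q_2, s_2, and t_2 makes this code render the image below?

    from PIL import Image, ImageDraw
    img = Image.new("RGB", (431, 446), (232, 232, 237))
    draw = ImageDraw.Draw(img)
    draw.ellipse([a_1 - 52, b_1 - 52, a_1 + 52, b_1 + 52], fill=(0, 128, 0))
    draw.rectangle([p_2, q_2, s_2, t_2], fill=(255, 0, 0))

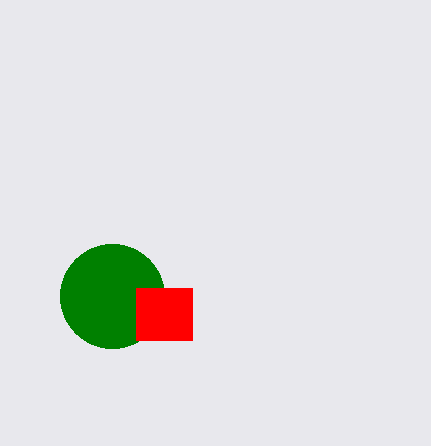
a_1 = 112
b_1 = 296
p_2 = 136
q_2 = 288
s_2 = 192
t_2 = 340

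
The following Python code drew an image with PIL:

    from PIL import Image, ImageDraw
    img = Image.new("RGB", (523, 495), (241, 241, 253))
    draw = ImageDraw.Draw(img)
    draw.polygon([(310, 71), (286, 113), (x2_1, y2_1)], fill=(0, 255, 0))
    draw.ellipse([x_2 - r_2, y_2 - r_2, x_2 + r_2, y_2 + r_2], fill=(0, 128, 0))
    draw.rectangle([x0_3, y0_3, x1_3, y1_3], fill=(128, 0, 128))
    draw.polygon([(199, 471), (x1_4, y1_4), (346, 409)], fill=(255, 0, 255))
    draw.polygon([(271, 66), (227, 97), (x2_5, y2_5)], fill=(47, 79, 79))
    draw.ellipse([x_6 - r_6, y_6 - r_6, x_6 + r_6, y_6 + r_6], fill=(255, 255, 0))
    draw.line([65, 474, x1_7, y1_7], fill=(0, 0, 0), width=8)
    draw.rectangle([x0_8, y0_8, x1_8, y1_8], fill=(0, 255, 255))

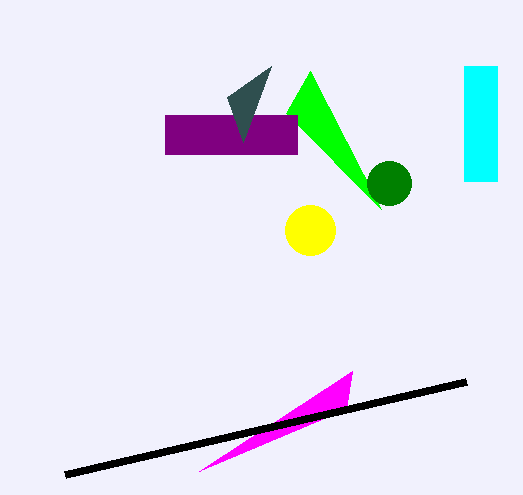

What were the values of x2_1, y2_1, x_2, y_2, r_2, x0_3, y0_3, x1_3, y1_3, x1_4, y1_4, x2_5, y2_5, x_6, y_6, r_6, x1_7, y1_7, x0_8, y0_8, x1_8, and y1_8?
x2_1 = 381
y2_1 = 209
x_2 = 389
y_2 = 183
r_2 = 22
x0_3 = 165
y0_3 = 115
x1_3 = 297
y1_3 = 154
x1_4 = 352
y1_4 = 371
x2_5 = 243
y2_5 = 142
x_6 = 310
y_6 = 230
r_6 = 25
x1_7 = 466
y1_7 = 381
x0_8 = 464
y0_8 = 66
x1_8 = 497
y1_8 = 181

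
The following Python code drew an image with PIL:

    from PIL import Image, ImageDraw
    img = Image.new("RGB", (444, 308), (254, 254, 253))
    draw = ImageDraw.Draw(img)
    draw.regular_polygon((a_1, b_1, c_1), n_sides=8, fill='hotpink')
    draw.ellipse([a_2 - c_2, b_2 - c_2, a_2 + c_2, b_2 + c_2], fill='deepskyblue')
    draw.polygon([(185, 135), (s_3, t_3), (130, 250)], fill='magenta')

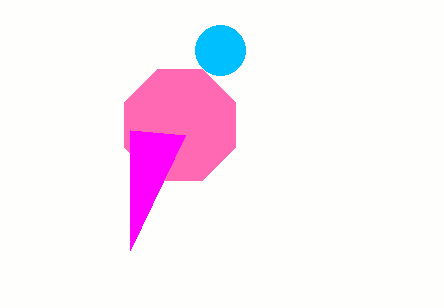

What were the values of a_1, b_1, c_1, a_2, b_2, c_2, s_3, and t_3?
a_1 = 180, b_1 = 125, c_1 = 60, a_2 = 220, b_2 = 50, c_2 = 25, s_3 = 130, t_3 = 130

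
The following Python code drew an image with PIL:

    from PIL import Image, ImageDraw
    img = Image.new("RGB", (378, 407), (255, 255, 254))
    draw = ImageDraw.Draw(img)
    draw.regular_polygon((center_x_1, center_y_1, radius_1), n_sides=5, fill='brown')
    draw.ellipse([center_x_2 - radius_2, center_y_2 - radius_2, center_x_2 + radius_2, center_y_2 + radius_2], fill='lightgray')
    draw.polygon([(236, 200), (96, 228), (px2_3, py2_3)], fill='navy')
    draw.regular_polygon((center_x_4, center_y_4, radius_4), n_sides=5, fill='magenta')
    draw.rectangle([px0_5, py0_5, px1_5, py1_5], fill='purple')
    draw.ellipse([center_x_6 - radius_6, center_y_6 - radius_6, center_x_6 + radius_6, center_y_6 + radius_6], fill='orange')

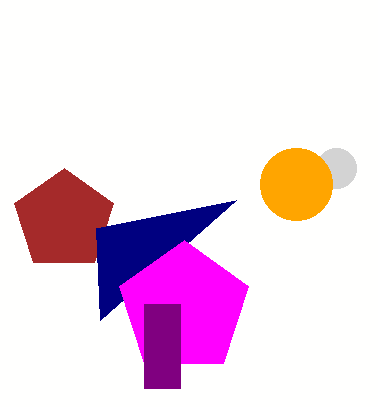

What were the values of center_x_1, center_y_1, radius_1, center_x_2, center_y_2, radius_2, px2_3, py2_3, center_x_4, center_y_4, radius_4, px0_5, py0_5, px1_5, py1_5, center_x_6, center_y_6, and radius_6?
center_x_1 = 64; center_y_1 = 220; radius_1 = 52; center_x_2 = 336; center_y_2 = 168; radius_2 = 20; px2_3 = 100; py2_3 = 320; center_x_4 = 184; center_y_4 = 308; radius_4 = 68; px0_5 = 144; py0_5 = 304; px1_5 = 180; py1_5 = 388; center_x_6 = 296; center_y_6 = 184; radius_6 = 36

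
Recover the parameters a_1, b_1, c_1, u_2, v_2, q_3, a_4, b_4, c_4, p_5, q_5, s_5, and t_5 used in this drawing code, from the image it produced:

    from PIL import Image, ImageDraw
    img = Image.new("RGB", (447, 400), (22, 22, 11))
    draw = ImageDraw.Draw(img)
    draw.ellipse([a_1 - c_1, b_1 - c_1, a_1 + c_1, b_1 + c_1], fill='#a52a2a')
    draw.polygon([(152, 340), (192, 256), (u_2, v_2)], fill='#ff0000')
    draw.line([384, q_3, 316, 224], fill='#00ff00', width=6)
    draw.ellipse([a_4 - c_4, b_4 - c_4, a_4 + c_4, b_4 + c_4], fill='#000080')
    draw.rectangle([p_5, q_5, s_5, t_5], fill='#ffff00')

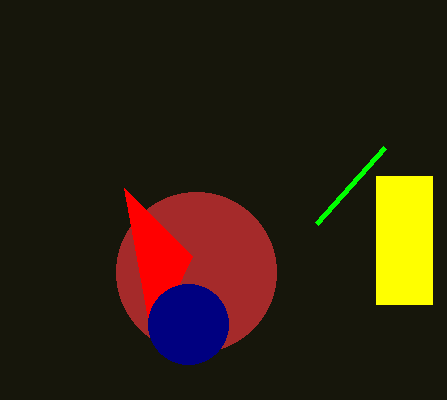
a_1 = 196
b_1 = 272
c_1 = 80
u_2 = 124
v_2 = 188
q_3 = 148
a_4 = 188
b_4 = 324
c_4 = 40
p_5 = 376
q_5 = 176
s_5 = 432
t_5 = 304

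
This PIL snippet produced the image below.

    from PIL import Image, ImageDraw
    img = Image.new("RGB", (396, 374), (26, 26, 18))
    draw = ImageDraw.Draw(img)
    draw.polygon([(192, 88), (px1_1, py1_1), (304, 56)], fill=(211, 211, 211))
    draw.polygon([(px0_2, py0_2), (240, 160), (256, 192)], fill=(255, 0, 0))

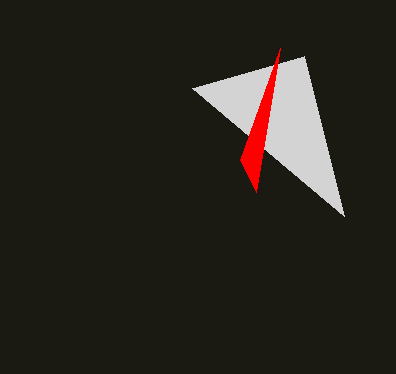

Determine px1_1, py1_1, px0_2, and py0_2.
px1_1 = 344; py1_1 = 216; px0_2 = 280; py0_2 = 48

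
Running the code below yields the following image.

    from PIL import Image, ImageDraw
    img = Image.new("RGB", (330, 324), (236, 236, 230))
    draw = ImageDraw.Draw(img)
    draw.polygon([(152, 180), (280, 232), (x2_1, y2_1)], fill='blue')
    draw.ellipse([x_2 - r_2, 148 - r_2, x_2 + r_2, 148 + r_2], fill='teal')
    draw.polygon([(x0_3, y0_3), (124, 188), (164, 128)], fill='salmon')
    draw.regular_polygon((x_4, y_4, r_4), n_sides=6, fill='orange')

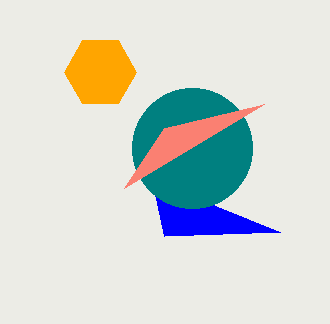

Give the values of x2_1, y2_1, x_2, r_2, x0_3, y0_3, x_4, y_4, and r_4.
x2_1 = 164; y2_1 = 236; x_2 = 192; r_2 = 60; x0_3 = 264; y0_3 = 104; x_4 = 100; y_4 = 72; r_4 = 36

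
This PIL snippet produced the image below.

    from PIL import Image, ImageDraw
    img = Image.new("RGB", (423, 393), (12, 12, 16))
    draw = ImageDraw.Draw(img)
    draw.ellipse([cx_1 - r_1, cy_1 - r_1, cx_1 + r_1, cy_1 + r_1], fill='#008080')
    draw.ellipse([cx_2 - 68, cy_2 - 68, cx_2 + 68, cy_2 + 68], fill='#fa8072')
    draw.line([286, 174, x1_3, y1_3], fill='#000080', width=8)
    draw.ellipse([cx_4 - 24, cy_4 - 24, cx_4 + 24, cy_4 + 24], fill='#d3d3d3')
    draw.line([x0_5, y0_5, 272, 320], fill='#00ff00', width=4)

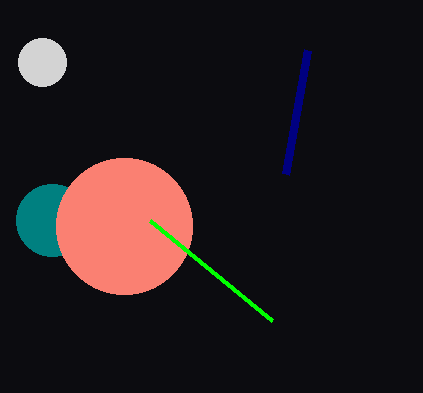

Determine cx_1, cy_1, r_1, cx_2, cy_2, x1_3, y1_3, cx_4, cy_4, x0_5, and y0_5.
cx_1 = 52, cy_1 = 220, r_1 = 36, cx_2 = 124, cy_2 = 226, x1_3 = 308, y1_3 = 50, cx_4 = 42, cy_4 = 62, x0_5 = 150, y0_5 = 220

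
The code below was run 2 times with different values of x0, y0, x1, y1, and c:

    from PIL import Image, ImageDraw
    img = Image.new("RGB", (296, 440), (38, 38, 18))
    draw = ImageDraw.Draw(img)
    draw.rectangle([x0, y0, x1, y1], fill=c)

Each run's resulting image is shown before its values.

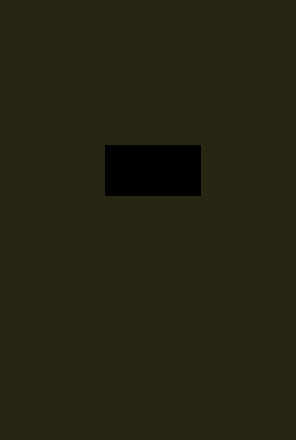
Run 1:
x0 = 105
y0 = 145
x1 = 200
y1 = 195
c = 'black'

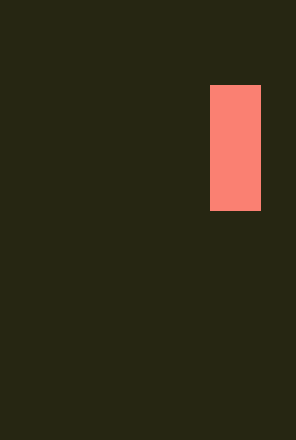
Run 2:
x0 = 210, y0 = 85, x1 = 260, y1 = 210, c = 'salmon'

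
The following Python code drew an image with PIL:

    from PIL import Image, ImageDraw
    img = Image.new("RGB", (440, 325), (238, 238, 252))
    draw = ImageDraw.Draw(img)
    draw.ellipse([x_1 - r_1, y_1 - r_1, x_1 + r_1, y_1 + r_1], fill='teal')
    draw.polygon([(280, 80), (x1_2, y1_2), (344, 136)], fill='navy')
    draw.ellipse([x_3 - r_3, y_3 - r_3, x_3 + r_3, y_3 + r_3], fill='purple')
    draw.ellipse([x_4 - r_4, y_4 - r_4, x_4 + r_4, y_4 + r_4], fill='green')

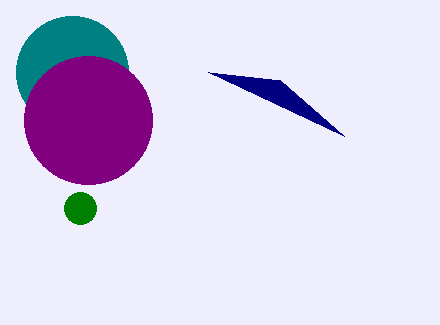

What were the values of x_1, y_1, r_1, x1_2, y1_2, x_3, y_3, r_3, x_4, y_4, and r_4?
x_1 = 72, y_1 = 72, r_1 = 56, x1_2 = 208, y1_2 = 72, x_3 = 88, y_3 = 120, r_3 = 64, x_4 = 80, y_4 = 208, r_4 = 16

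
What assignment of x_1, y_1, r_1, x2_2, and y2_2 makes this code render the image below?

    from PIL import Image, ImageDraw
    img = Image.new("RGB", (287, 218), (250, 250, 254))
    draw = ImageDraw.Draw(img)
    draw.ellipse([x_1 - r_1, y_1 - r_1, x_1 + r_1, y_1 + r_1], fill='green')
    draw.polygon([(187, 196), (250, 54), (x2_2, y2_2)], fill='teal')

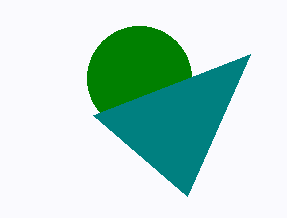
x_1 = 139; y_1 = 78; r_1 = 52; x2_2 = 93; y2_2 = 115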